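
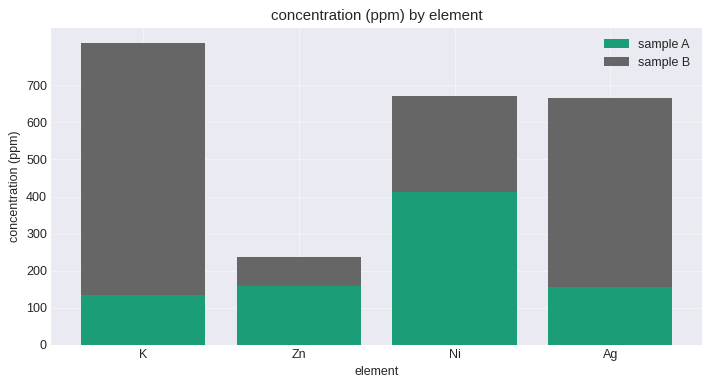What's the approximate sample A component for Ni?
≈ 400

sample A top ≈ 400, bottom ≈ 0; segment ≈ 400.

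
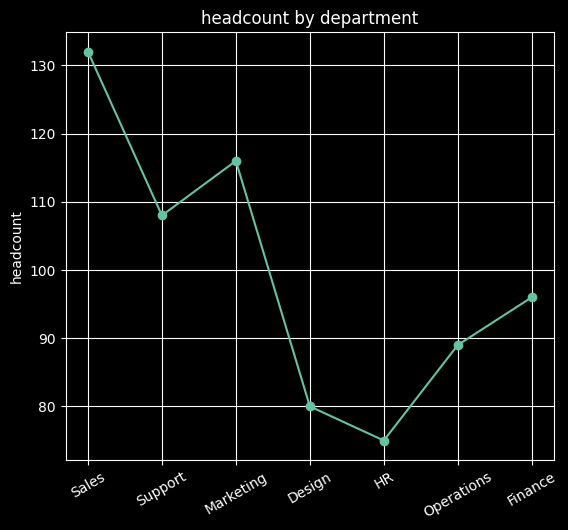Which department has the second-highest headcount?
Marketing

Top 3: Sales ≈ 130, Marketing ≈ 115, Support ≈ 110.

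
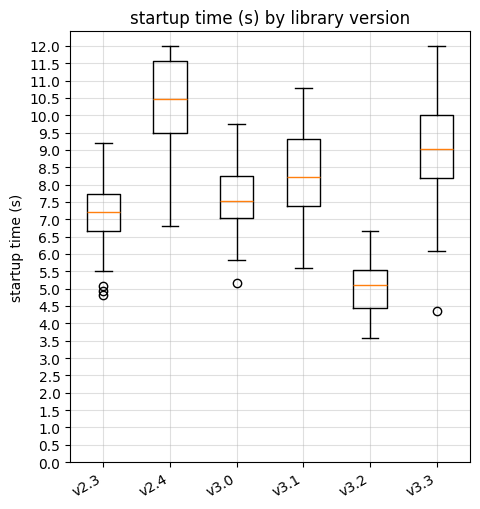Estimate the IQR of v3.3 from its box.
Q3 ≈ 10.0, Q1 ≈ 8.0; IQR ≈ 2.0.

≈ 2.0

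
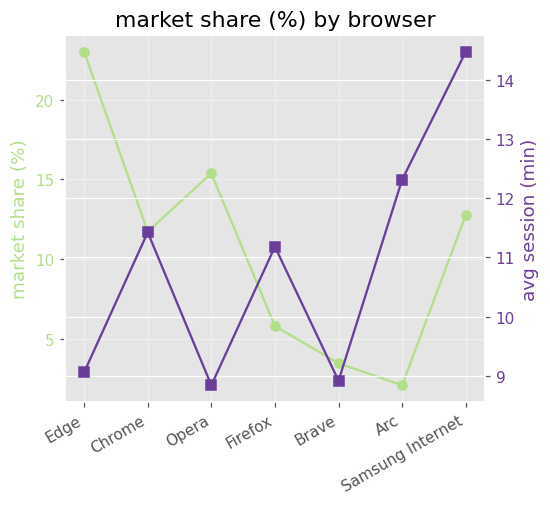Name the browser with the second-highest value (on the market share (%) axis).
Opera

Top 3 (on the market share (%) axis): Edge ≈ 22, Opera ≈ 16, Samsung Internet ≈ 12.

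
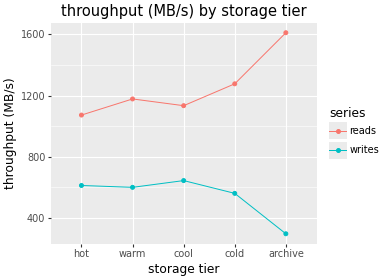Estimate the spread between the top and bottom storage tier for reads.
Max archive ≈ 1600, min hot ≈ 1000; range ≈ 600.

≈ 600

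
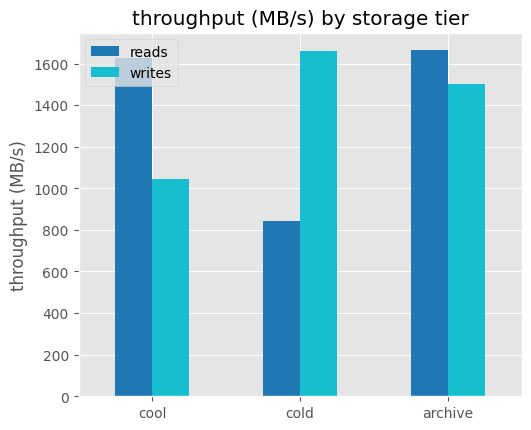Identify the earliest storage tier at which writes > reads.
cool: writes ≈ 1000 vs reads ≈ 1600 (not yet); cold: writes ≈ 1600 vs reads ≈ 800 (first crossover).

cold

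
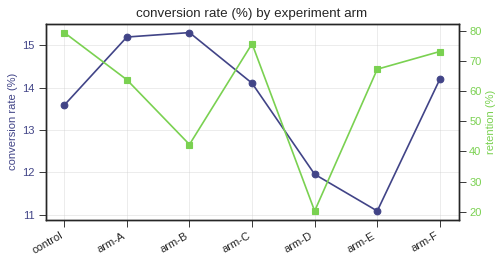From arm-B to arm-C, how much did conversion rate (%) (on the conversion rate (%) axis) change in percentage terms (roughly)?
arm-B ≈ 15.5, arm-C ≈ 14.0; (14.0 − 15.5) / 15.5 ≈ -9.7%.

≈ -9.7%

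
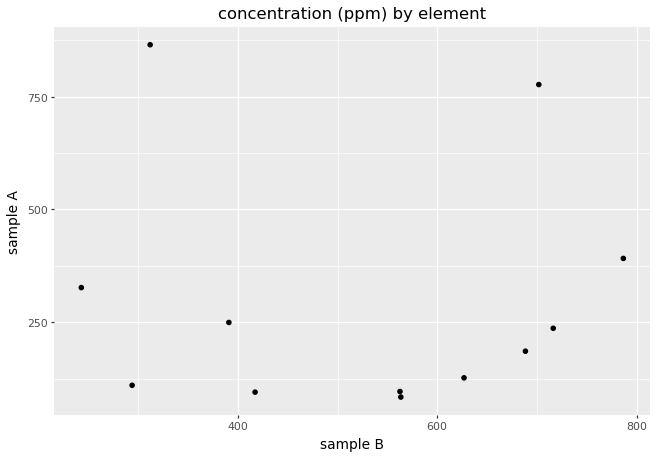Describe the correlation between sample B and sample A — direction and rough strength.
Points are roughly uncorrelated; weak (|r| ≈ 0.0).

no clear correlation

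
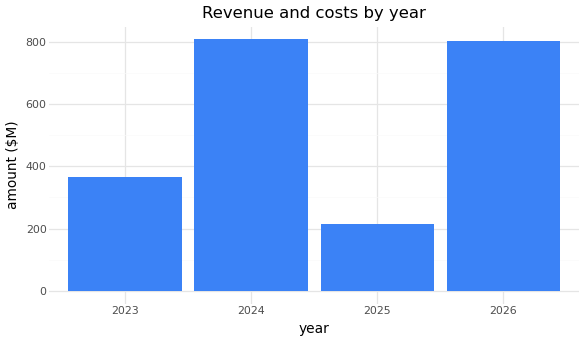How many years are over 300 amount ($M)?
Above 300: 2023, 2024, 2026.

3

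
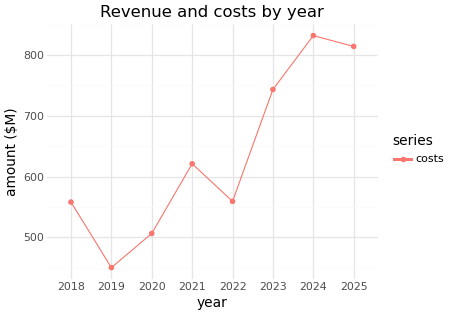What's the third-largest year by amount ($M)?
2023

Top 4: 2024 ≈ 850, 2025 ≈ 800, 2023 ≈ 750, 2021 ≈ 600.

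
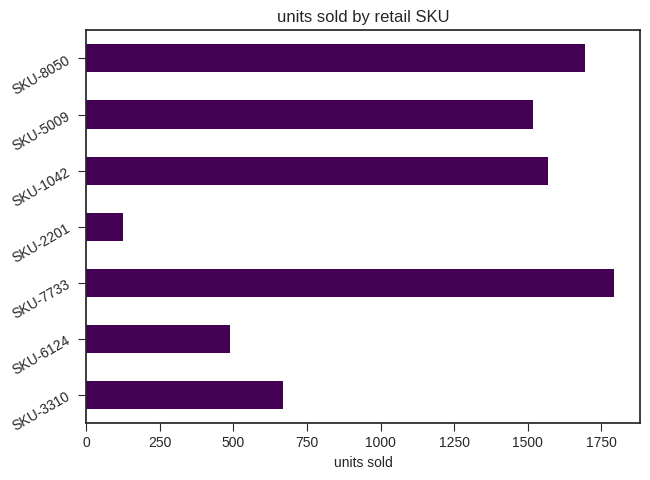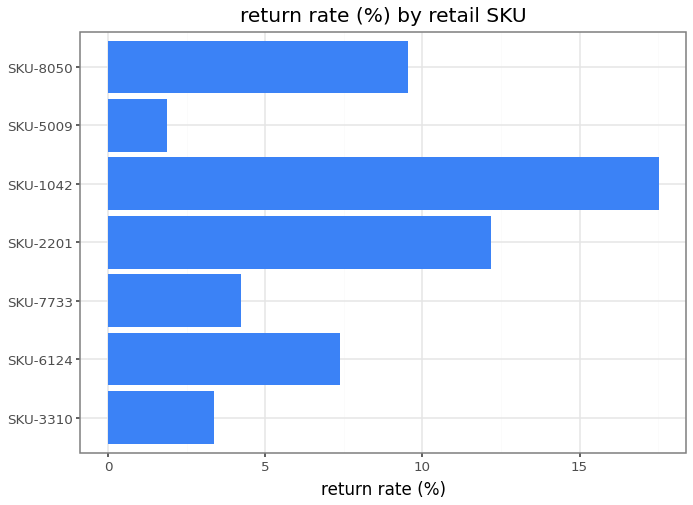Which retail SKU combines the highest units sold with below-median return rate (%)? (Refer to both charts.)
Chart 2 median return rate (%) ≈ 8; below-median retail SKUs: SKU-3310, SKU-7733, SKU-5009. Among those, SKU-7733 has the highest units sold (≈ 1800).

SKU-7733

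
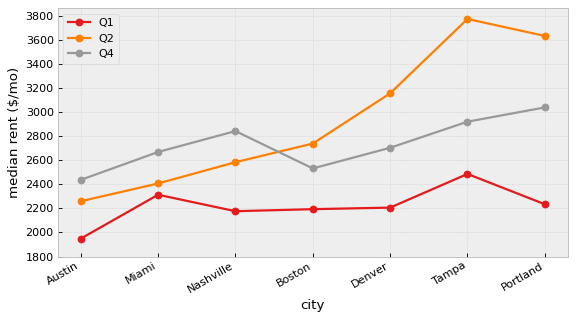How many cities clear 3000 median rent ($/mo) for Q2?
3

Above 3000: Denver, Tampa, Portland.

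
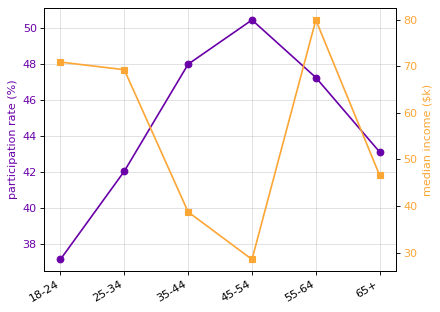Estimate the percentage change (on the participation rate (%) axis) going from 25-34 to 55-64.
25-34 ≈ 42, 55-64 ≈ 48; (48 − 42) / 42 ≈ +14.3%.

≈ +14.3%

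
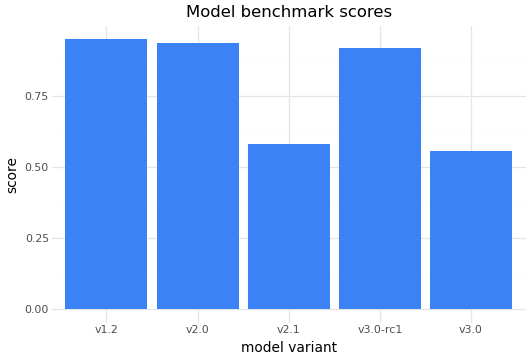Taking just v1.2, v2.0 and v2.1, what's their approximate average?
(0.9 + 0.9 + 0.6) / 3 ≈ 0.8.

≈ 0.8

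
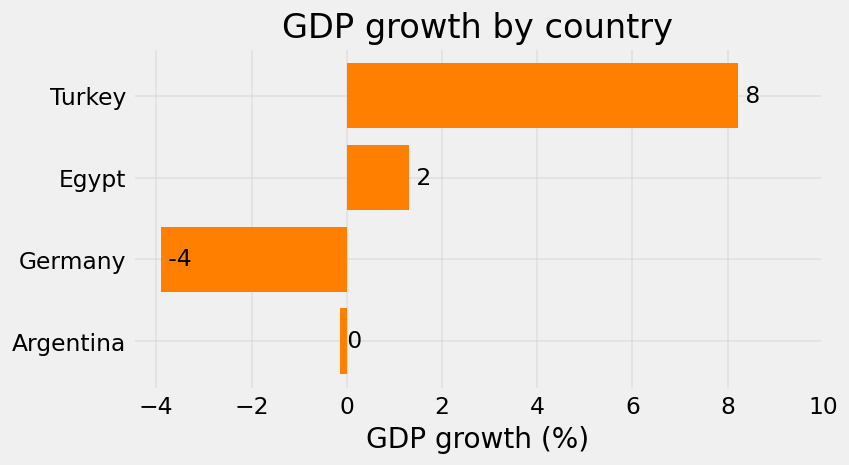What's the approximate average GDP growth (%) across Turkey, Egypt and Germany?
≈ 2

(8 + 2 + -4) / 3 ≈ 2.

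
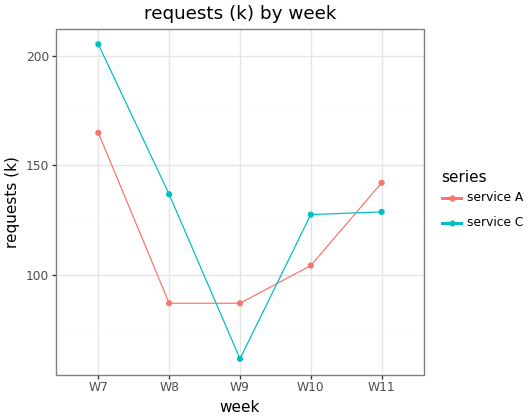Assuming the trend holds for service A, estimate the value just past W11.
≈ 170

Last three: 80, 100, 140 → slope ≈ 30/step → next ≈ 170.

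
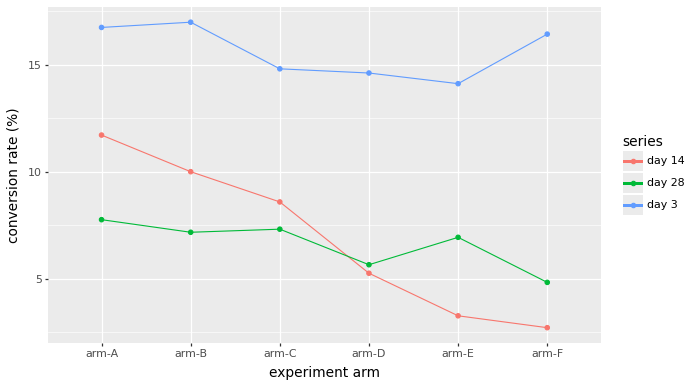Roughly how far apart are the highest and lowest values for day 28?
Max arm-A ≈ 8, min arm-F ≈ 4; range ≈ 4.

≈ 4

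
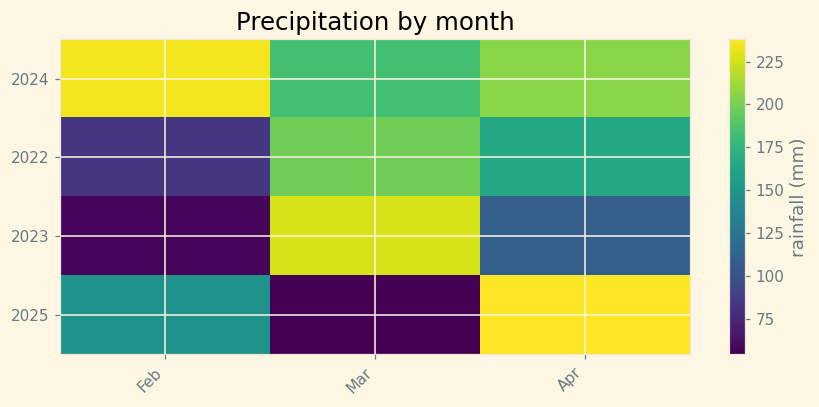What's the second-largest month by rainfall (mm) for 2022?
Top 3 for 2022: Mar ≈ 200, Apr ≈ 160, Feb ≈ 80.

Apr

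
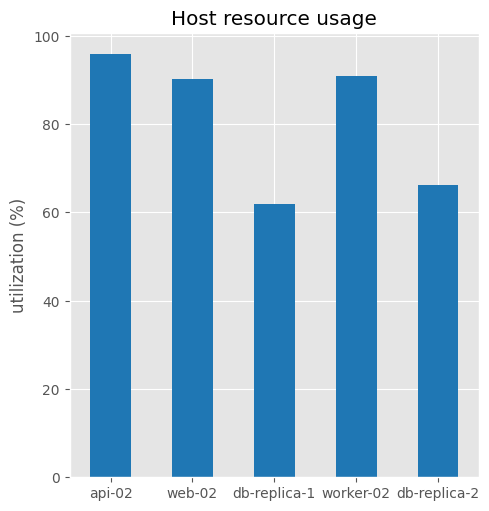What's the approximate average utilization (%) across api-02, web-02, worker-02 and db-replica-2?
≈ 88

(100 + 90 + 90 + 70) / 4 ≈ 88.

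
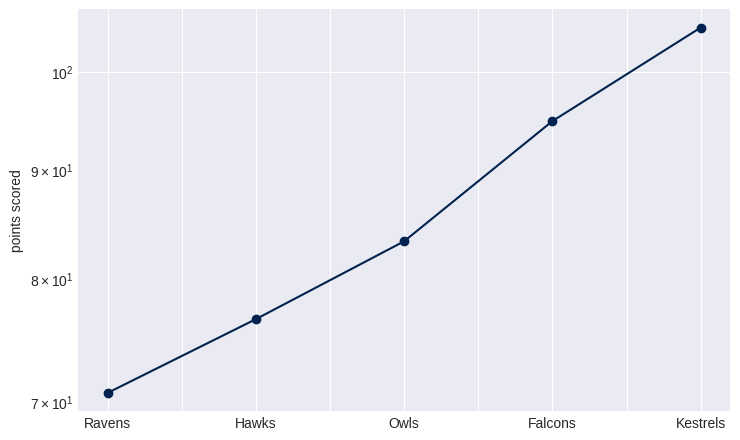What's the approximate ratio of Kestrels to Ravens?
≈ 1.5×

Kestrels ≈ 105, Ravens ≈ 70; 105/70 ≈ 1.5.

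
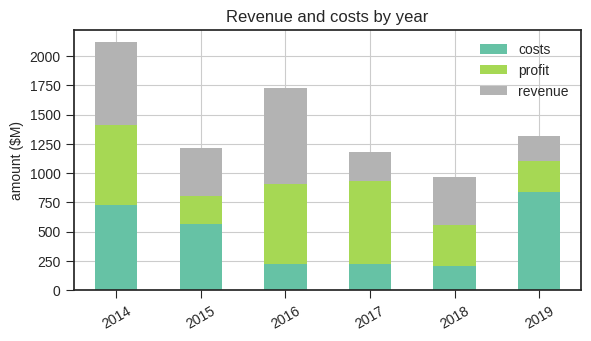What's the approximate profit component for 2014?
profit top ≈ 1400, bottom ≈ 800; segment ≈ 600.

≈ 600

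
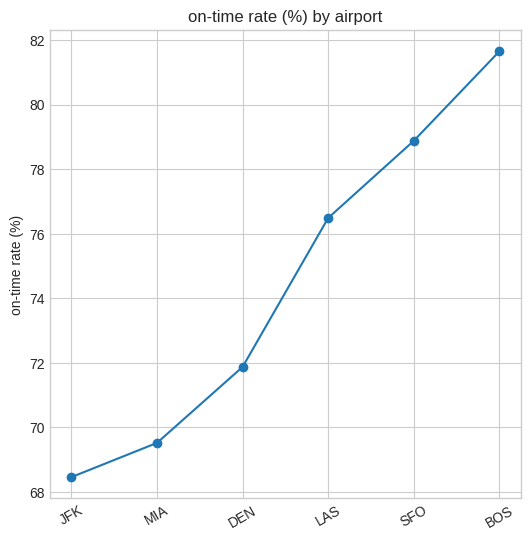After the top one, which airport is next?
Top 3: BOS ≈ 82, SFO ≈ 78, LAS ≈ 76.

SFO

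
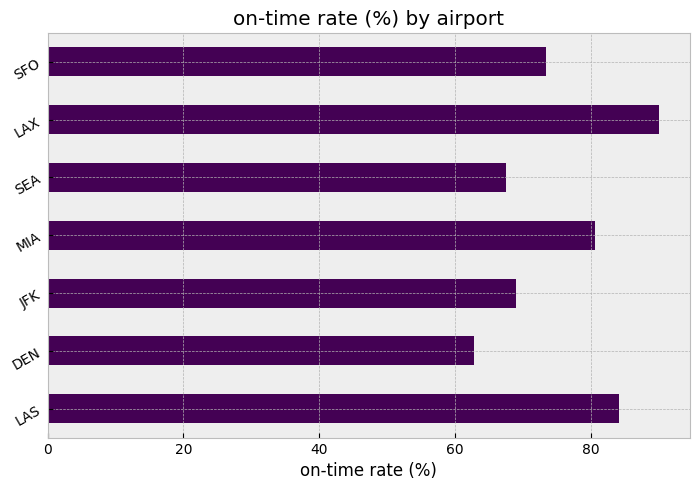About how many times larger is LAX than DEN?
LAX ≈ 90, DEN ≈ 60; 90/60 ≈ 1.5.

≈ 1.5×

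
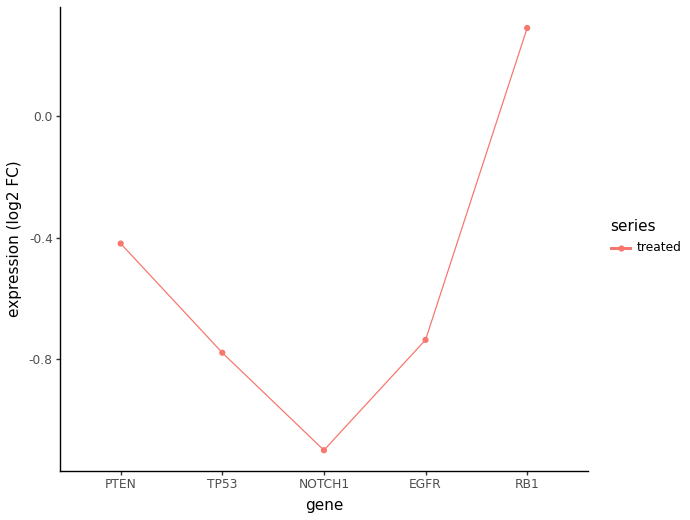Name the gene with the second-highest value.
PTEN

Top 3: RB1 ≈ 0.2, PTEN ≈ -0.4, EGFR ≈ -0.8.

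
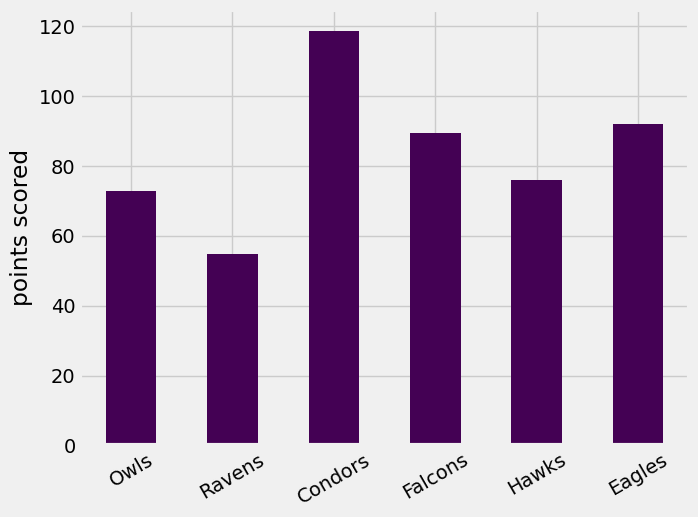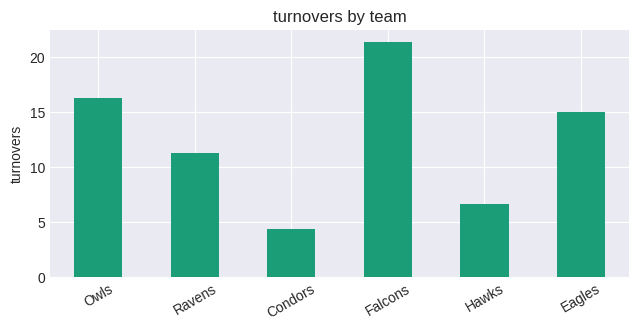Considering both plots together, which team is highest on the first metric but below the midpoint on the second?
Condors

Chart 2 median turnovers ≈ 14; below-median teams: Ravens, Condors, Hawks. Among those, Condors has the highest points scored (≈ 120).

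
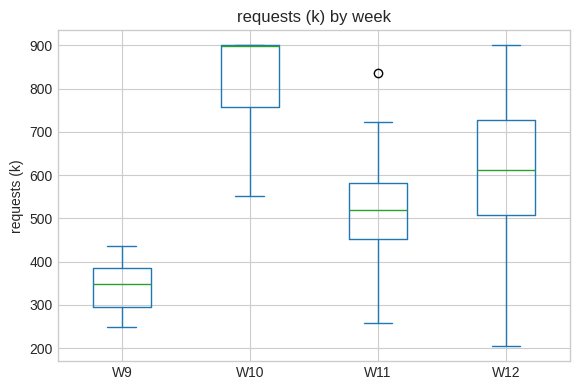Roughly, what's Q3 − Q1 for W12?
≈ 250

Q3 ≈ 750, Q1 ≈ 500; IQR ≈ 250.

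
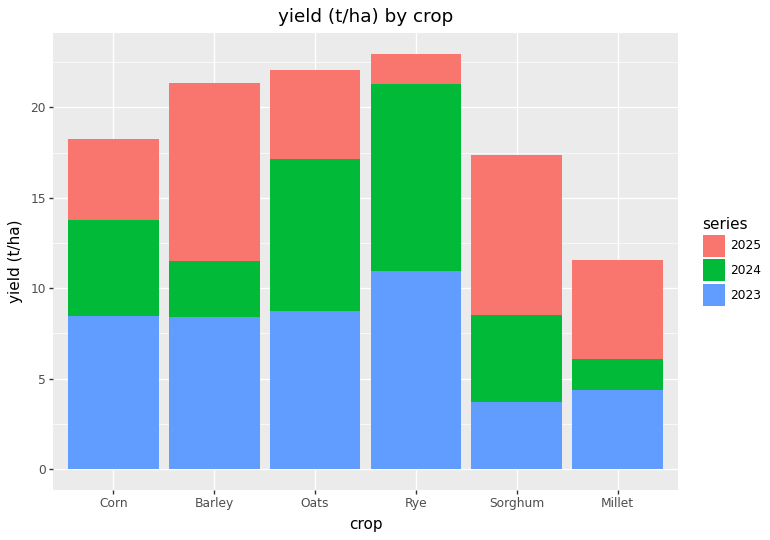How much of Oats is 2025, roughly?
≈ 4

2025 top ≈ 22, bottom ≈ 18; segment ≈ 4.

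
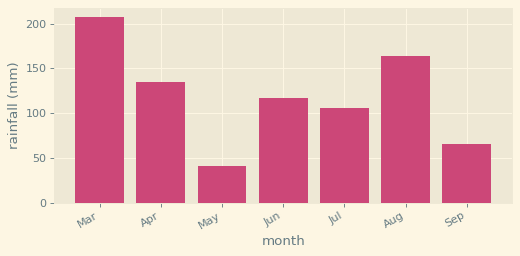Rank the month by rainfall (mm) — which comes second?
Aug

Top 3: Mar ≈ 200, Aug ≈ 160, Apr ≈ 140.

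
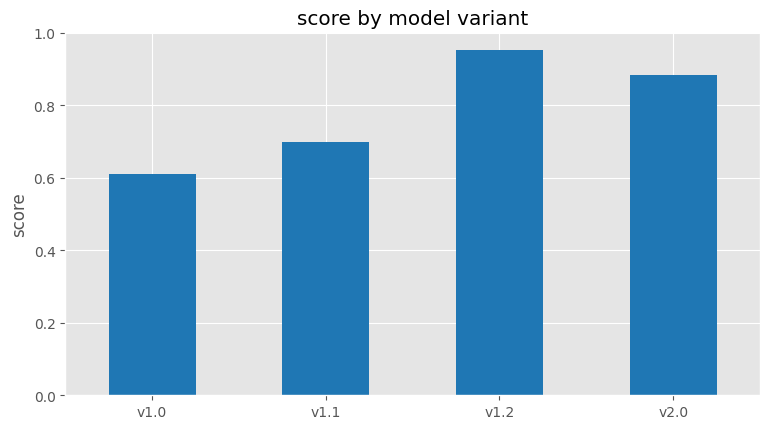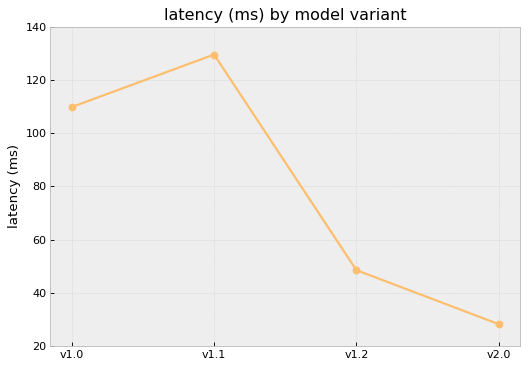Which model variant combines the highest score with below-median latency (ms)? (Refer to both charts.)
Chart 2 median latency (ms) ≈ 80; below-median model variants: v1.2, v2.0. Among those, v1.2 has the highest score (≈ 1).

v1.2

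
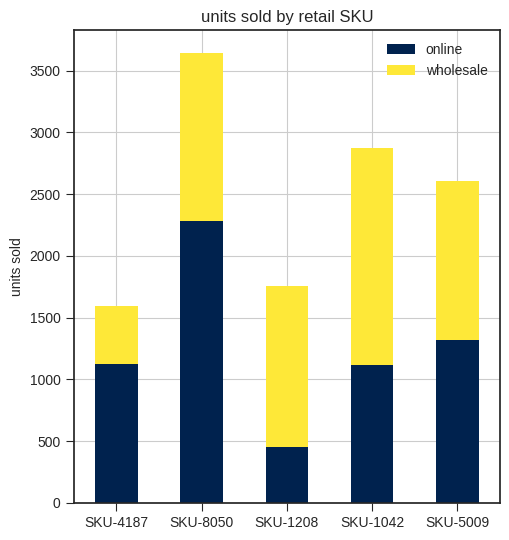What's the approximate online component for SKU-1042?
online top ≈ 1000, bottom ≈ 0; segment ≈ 1000.

≈ 1000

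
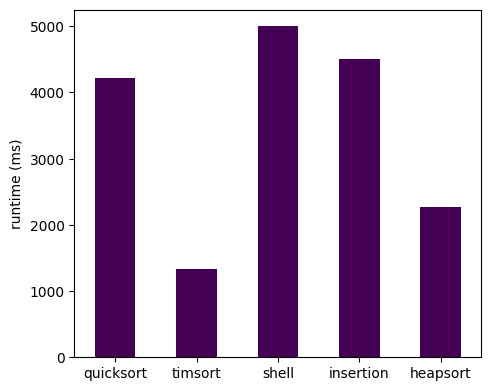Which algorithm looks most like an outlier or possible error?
timsort ≈ 1500; the rest sit between ≈ 2500 and ≈ 5000.

timsort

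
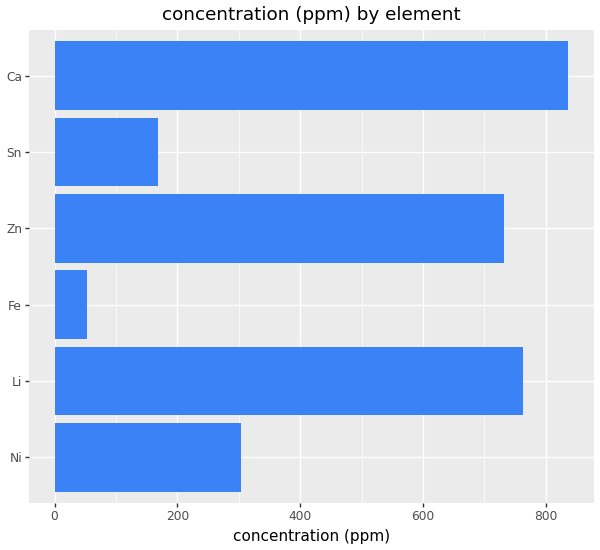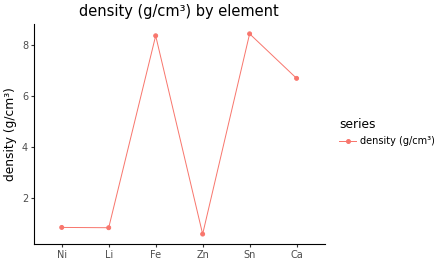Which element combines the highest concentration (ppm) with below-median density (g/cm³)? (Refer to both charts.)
Chart 2 median density (g/cm³) ≈ 4; below-median elements: Ni, Li, Zn. Among those, Li has the highest concentration (ppm) (≈ 800).

Li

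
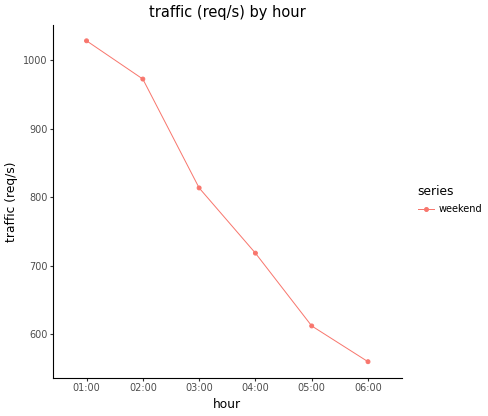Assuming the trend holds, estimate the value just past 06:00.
≈ 475

Last three: 700, 600, 550 → slope ≈ -75/step → next ≈ 475.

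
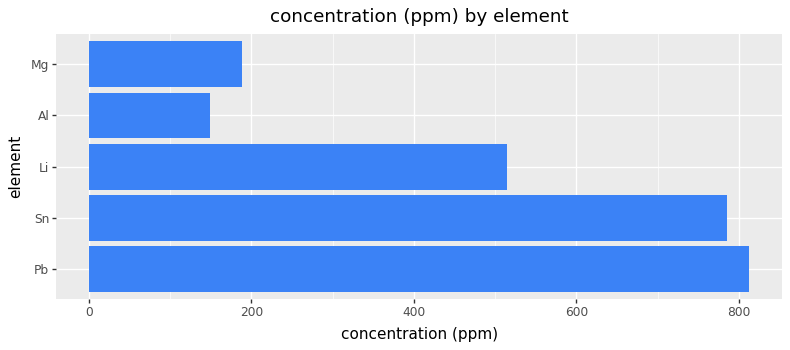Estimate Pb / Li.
Pb ≈ 800, Li ≈ 500; 800/500 ≈ 1.6.

≈ 1.6×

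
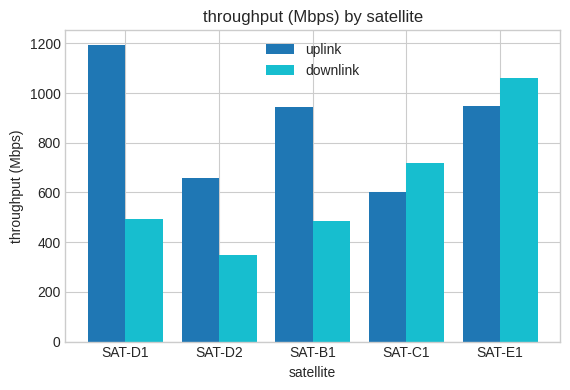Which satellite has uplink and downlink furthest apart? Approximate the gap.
SAT-D1, ≈ 700 Mbps

SAT-D1: uplink ≈ 1200, downlink ≈ 500 → gap ≈ 700. Next-largest (SAT-B1) is only ≈ 400.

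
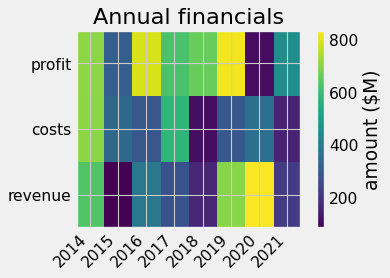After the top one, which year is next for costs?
2017

Top 3 for costs: 2014 ≈ 700, 2017 ≈ 600, 2020 ≈ 400.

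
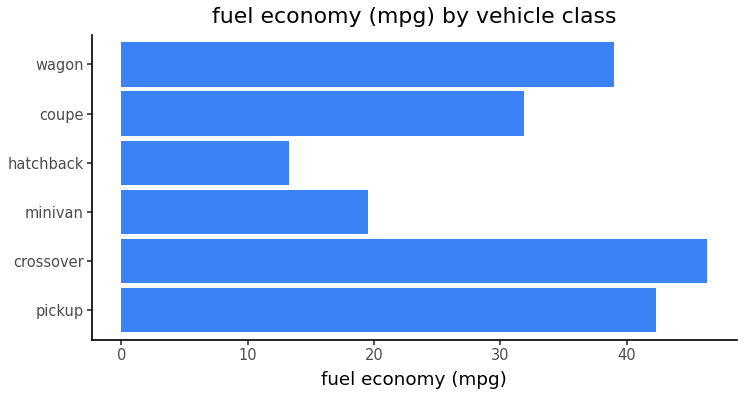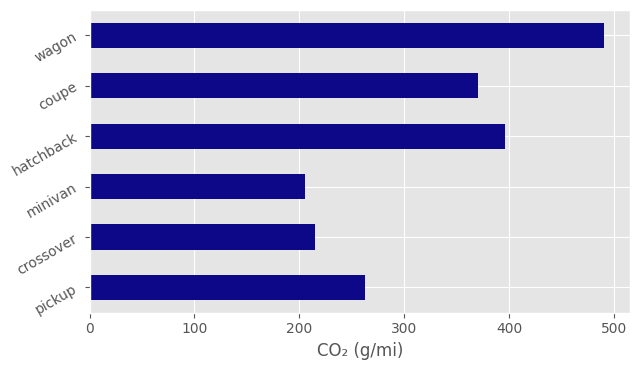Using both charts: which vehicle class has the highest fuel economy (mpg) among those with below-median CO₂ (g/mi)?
crossover

Chart 2 median CO₂ (g/mi) ≈ 300; below-median vehicle classes: pickup, crossover, minivan. Among those, crossover has the highest fuel economy (mpg) (≈ 45).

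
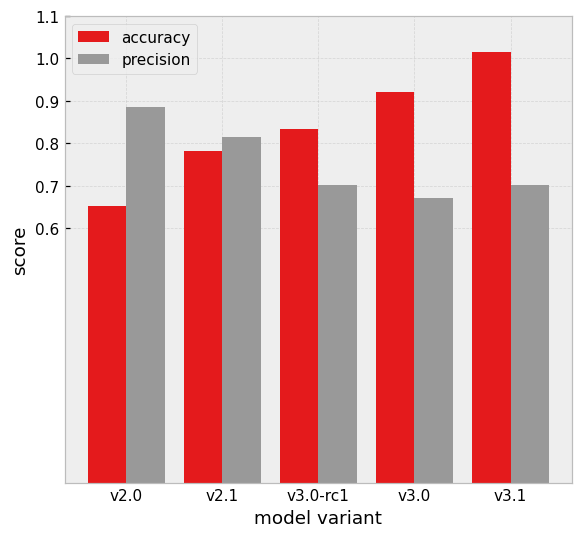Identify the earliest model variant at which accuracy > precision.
v3.0-rc1

v2.1: accuracy ≈ 0.8 vs precision ≈ 0.8 (not yet); v3.0-rc1: accuracy ≈ 0.8 vs precision ≈ 0.7 (first crossover).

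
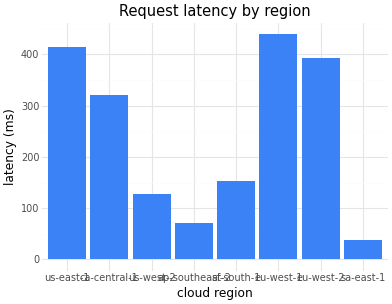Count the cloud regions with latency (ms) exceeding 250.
4

Above 250: us-east-1, ca-central-1, eu-west-1, eu-west-2.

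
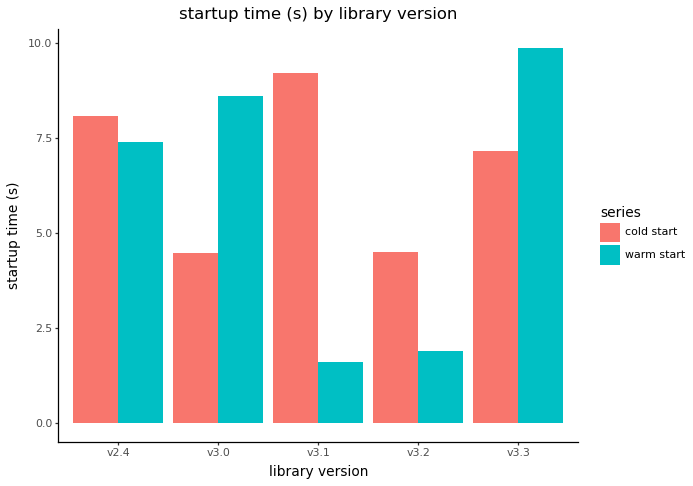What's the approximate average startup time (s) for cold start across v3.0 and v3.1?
(4 + 9) / 2 ≈ 6.

≈ 6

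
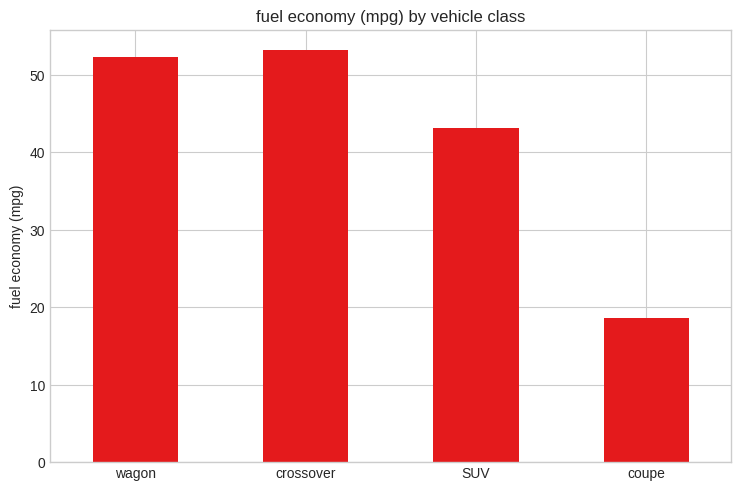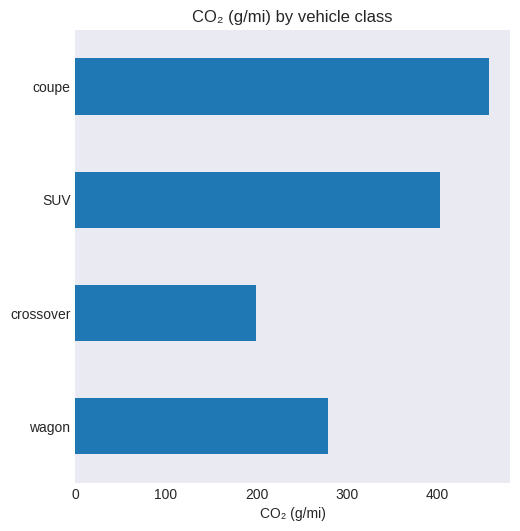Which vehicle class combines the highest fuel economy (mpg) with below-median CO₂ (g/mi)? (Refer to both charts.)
crossover

Chart 2 median CO₂ (g/mi) ≈ 350; below-median vehicle classes: wagon, crossover. Among those, crossover has the highest fuel economy (mpg) (≈ 55).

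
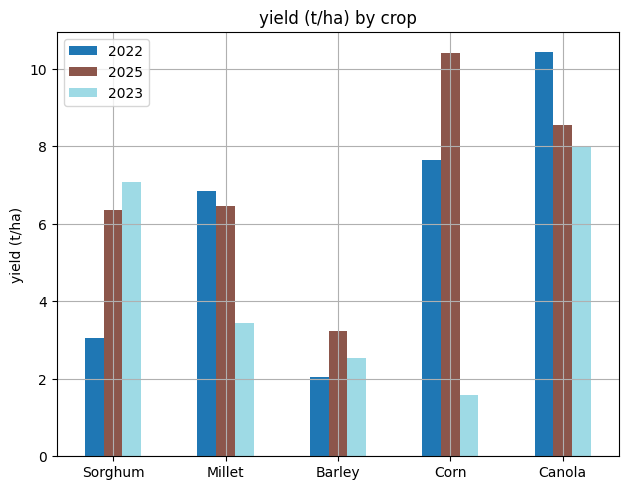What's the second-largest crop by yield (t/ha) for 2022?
Corn

Top 3 for 2022: Canola ≈ 10, Corn ≈ 8, Millet ≈ 7.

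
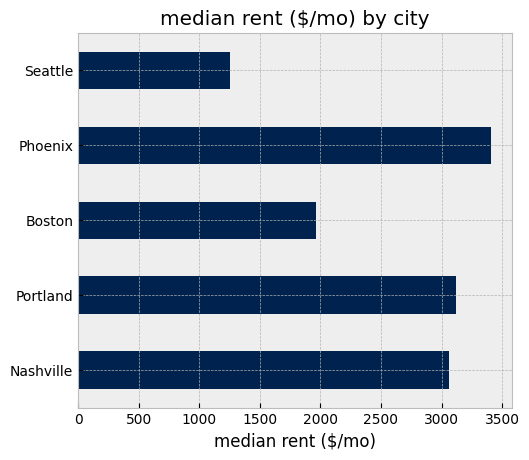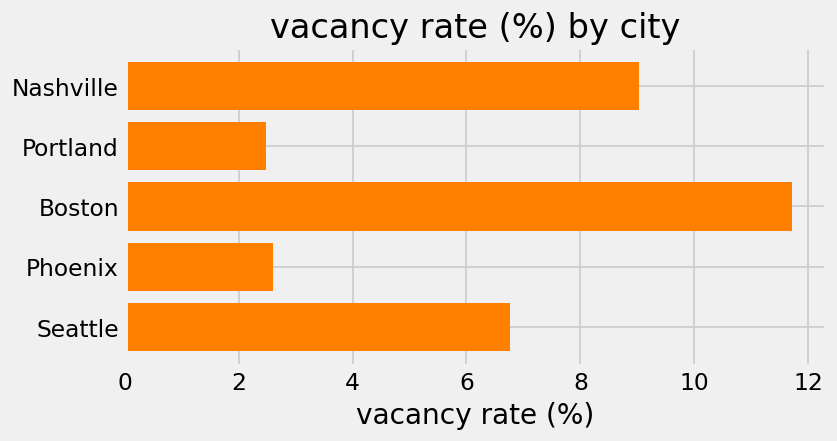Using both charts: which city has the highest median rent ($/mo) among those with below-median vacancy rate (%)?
Phoenix

Chart 2 median vacancy rate (%) ≈ 6; below-median cities: Portland, Phoenix. Among those, Phoenix has the highest median rent ($/mo) (≈ 3500).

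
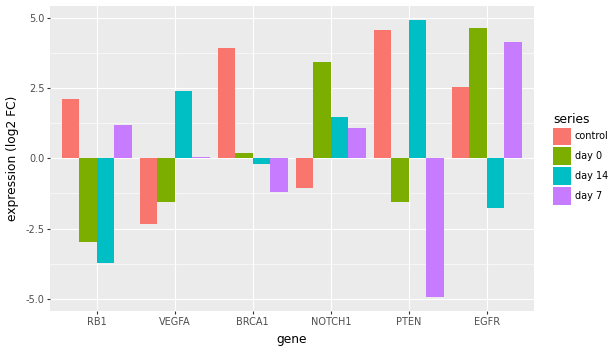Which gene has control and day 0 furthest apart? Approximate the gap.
PTEN: control ≈ 5, day 0 ≈ -2 → gap ≈ 7. Next-largest (RB1) is only ≈ 5.

PTEN, ≈ 7 log2 FC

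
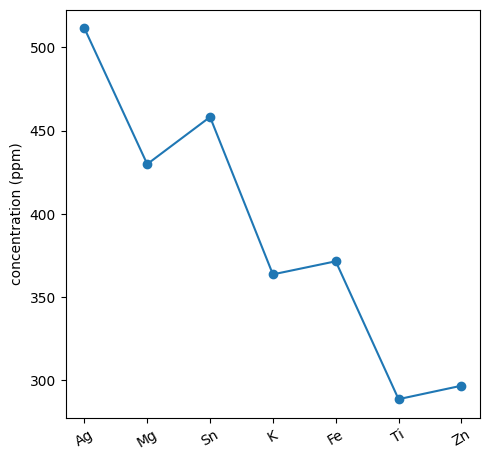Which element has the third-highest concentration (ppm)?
Top 4: Ag ≈ 520, Sn ≈ 460, Mg ≈ 420, Fe ≈ 380.

Mg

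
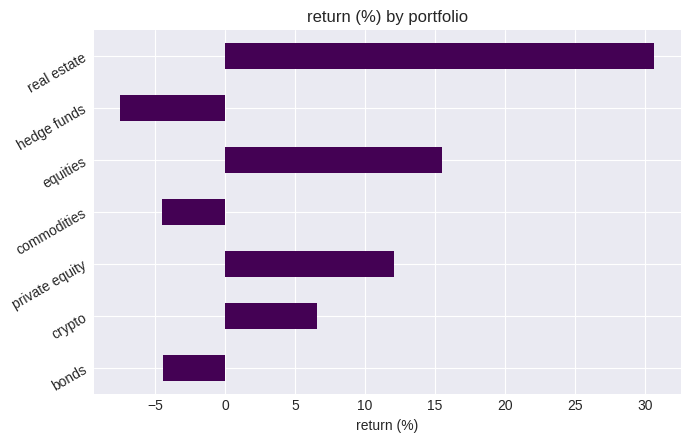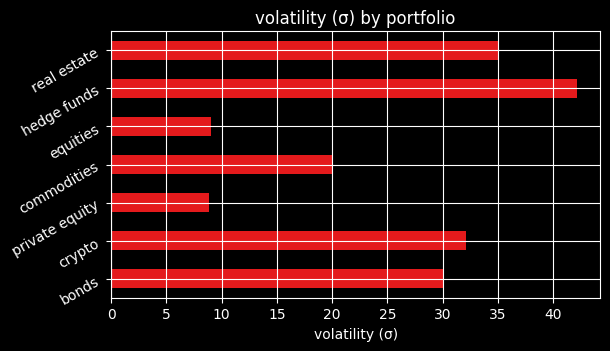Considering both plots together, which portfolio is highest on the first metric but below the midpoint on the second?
equities

Chart 2 median volatility (σ) ≈ 30; below-median portfolios: private equity, commodities, equities. Among those, equities has the highest return (%) (≈ 15).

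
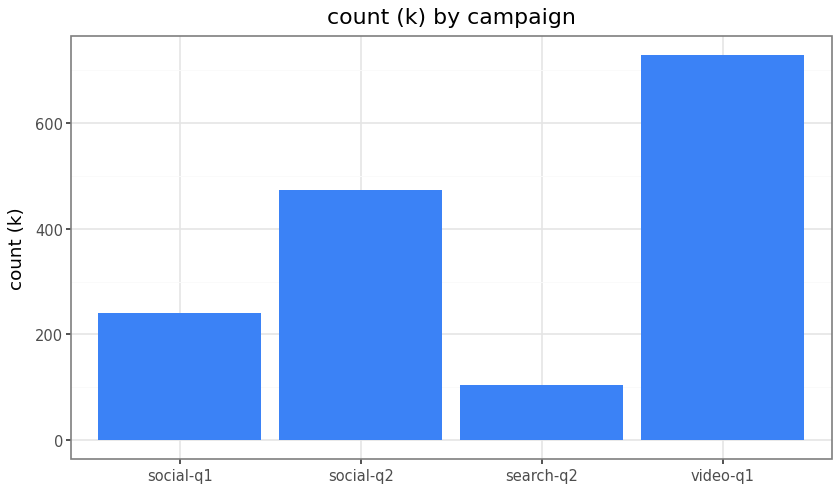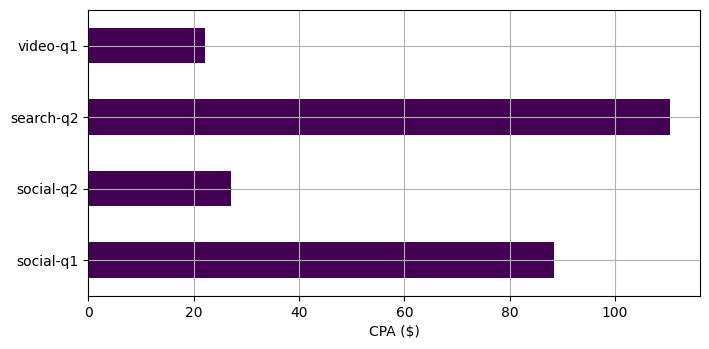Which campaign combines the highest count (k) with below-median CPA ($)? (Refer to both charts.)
Chart 2 median CPA ($) ≈ 60; below-median campaigns: social-q2, video-q1. Among those, video-q1 has the highest count (k) (≈ 700).

video-q1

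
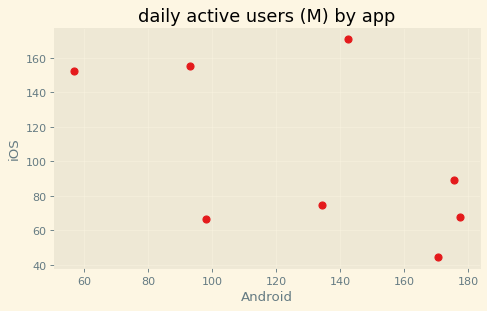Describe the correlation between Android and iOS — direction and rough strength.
Points are negatively correlated; moderate (|r| ≈ 0.5).

negative, moderate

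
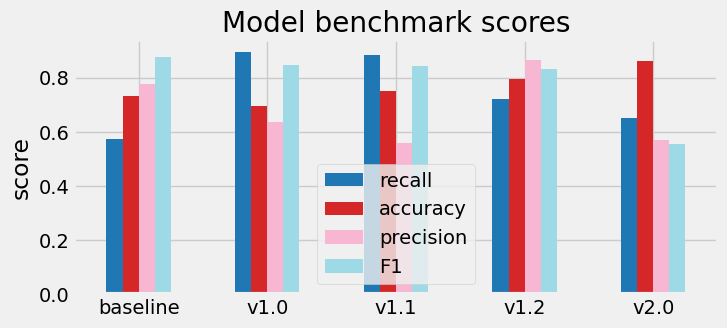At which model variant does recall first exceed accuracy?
baseline: recall ≈ 0.6 vs accuracy ≈ 0.7 (not yet); v1.0: recall ≈ 0.9 vs accuracy ≈ 0.7 (first crossover).

v1.0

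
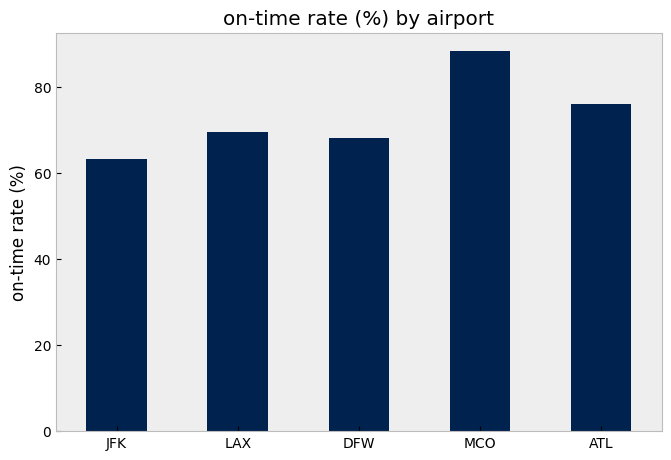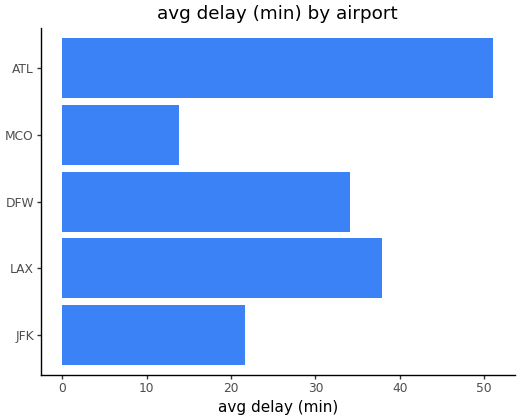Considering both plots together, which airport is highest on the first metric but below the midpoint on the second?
MCO

Chart 2 median avg delay (min) ≈ 35; below-median airports: JFK, MCO. Among those, MCO has the highest on-time rate (%) (≈ 90).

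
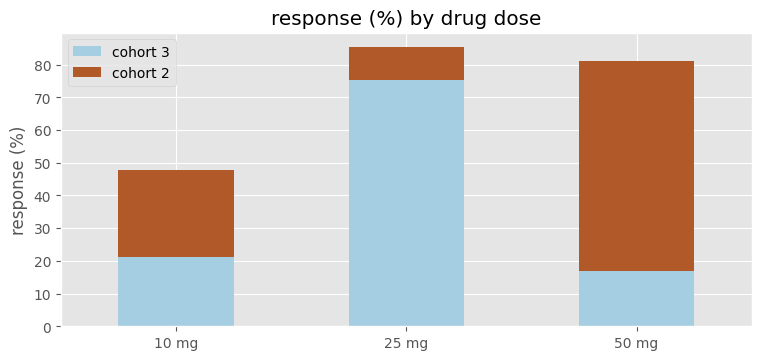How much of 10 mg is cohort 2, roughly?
≈ 30

cohort 2 top ≈ 50, bottom ≈ 20; segment ≈ 30.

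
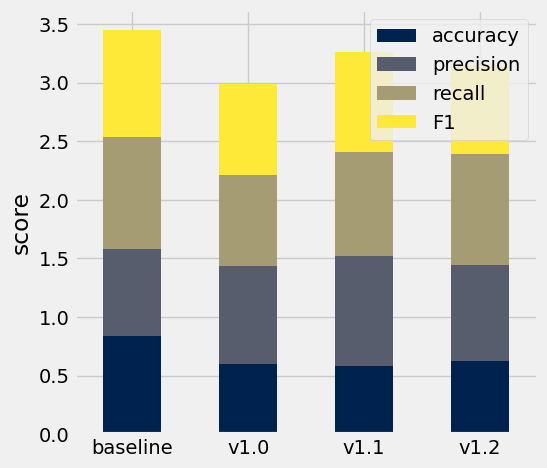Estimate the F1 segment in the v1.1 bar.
≈ 1.0

F1 top ≈ 3.5, bottom ≈ 2.5; segment ≈ 1.0.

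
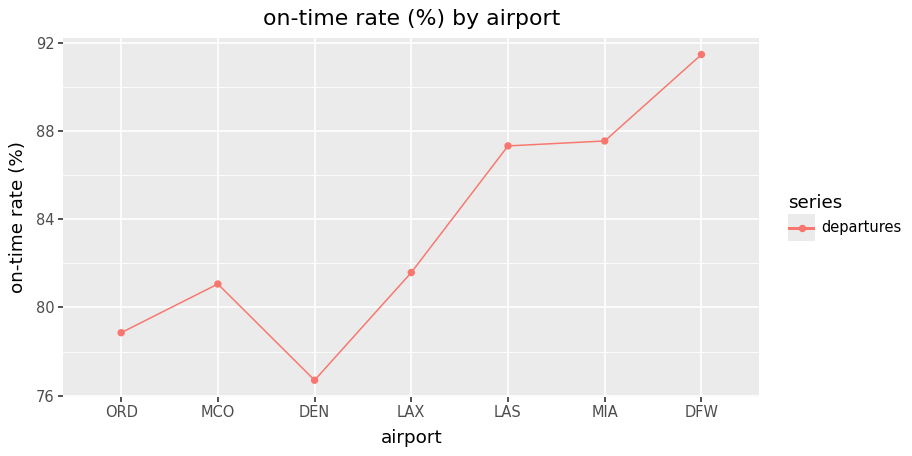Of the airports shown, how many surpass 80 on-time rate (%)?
Above 80: MCO, LAX, LAS, MIA, DFW.

5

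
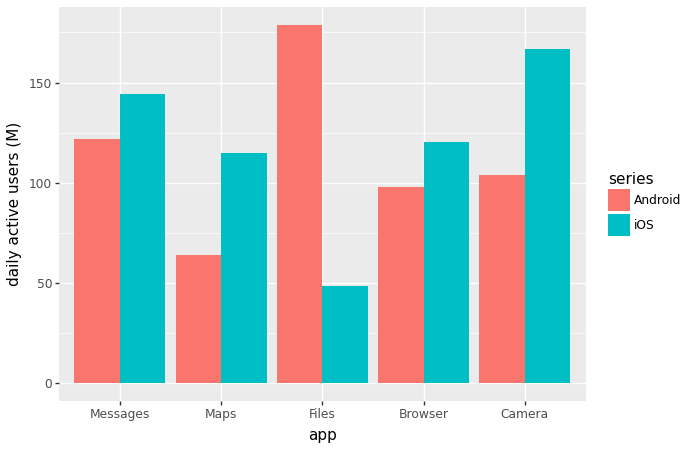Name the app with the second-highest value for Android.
Top 3 for Android: Files ≈ 180, Messages ≈ 120, Camera ≈ 100.

Messages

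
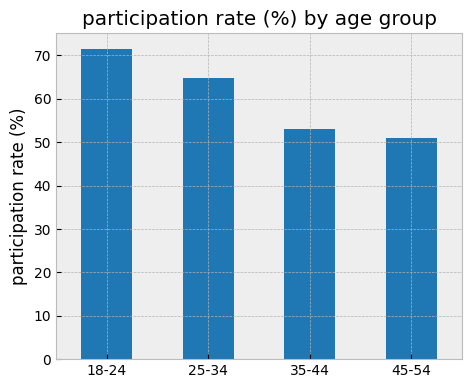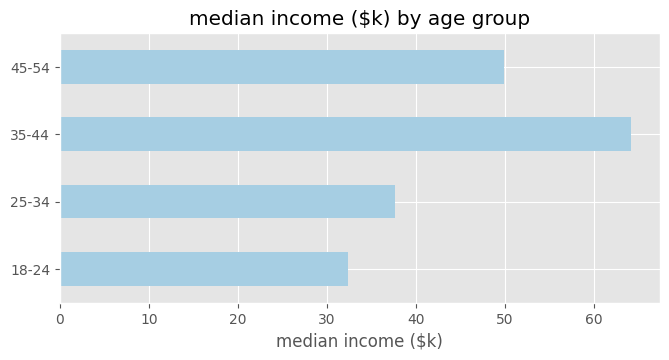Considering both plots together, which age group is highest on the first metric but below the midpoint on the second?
Chart 2 median median income ($k) ≈ 40; below-median age groups: 18-24, 25-34. Among those, 18-24 has the highest participation rate (%) (≈ 70).

18-24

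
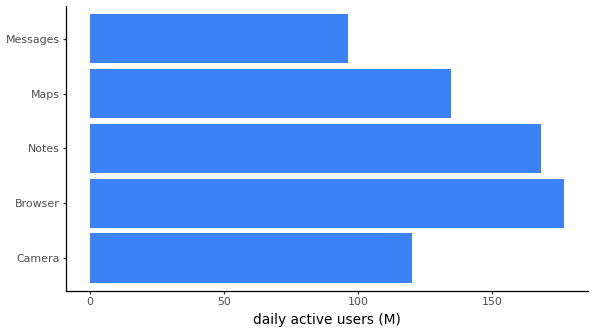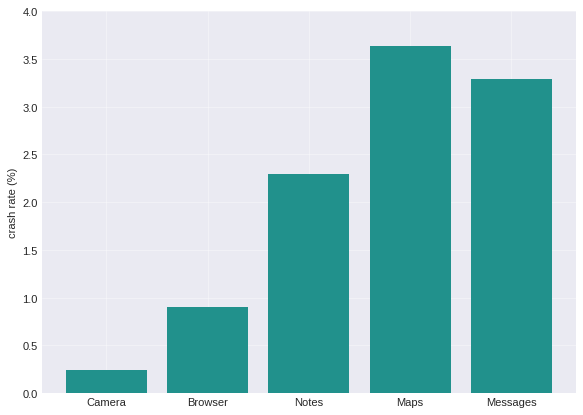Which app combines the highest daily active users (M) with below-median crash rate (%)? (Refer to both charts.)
Chart 2 median crash rate (%) ≈ 2.5; below-median apps: Camera, Browser. Among those, Browser has the highest daily active users (M) (≈ 180).

Browser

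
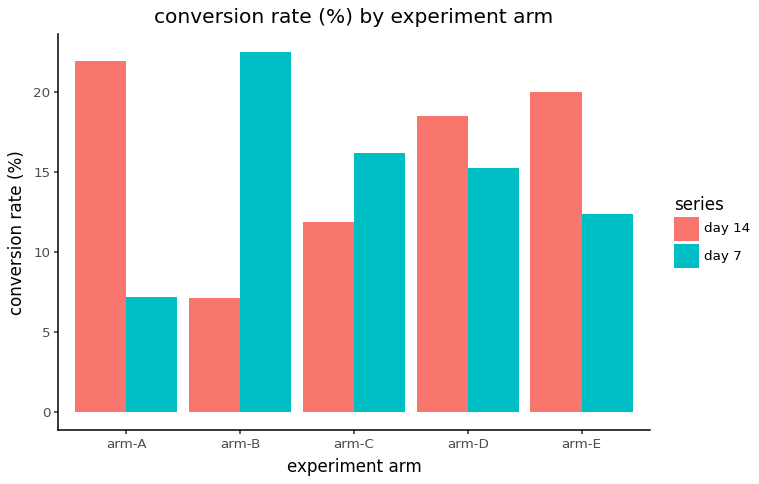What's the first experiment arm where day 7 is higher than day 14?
arm-B

arm-A: day 7 ≈ 8 vs day 14 ≈ 22 (not yet); arm-B: day 7 ≈ 22 vs day 14 ≈ 8 (first crossover).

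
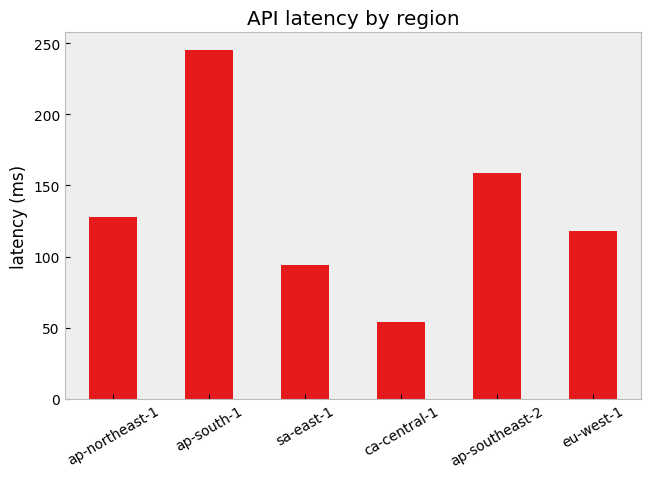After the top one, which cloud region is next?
Top 3: ap-south-1 ≈ 250, ap-southeast-2 ≈ 150, ap-northeast-1 ≈ 125.

ap-southeast-2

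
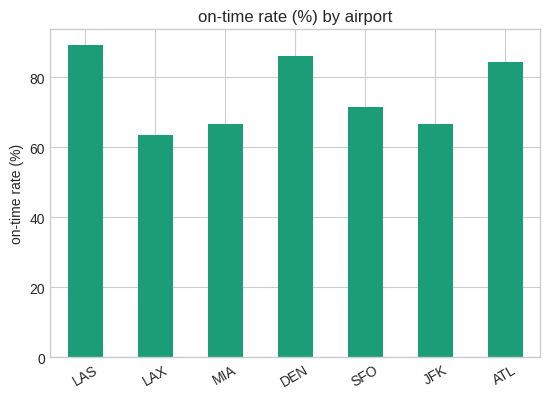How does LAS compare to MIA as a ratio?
≈ 1.29×

LAS ≈ 90, MIA ≈ 70; 90/70 ≈ 1.29.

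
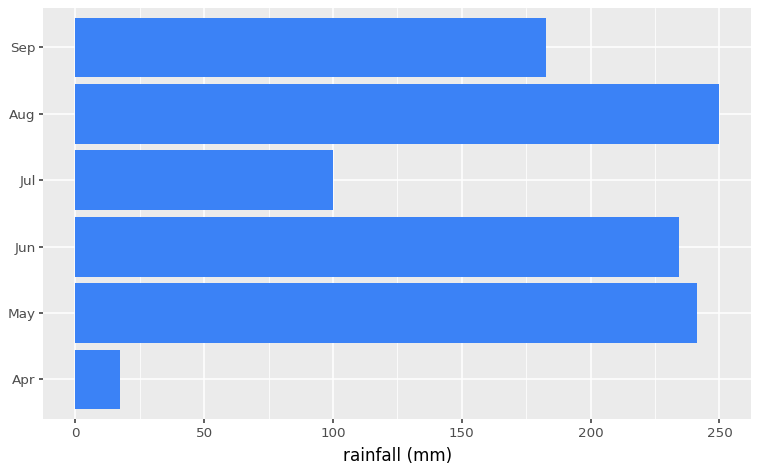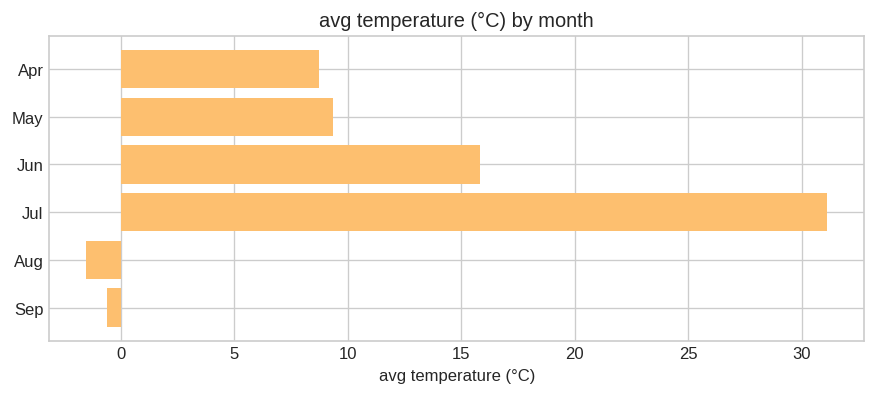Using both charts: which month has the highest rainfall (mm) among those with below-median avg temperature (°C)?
Chart 2 median avg temperature (°C) ≈ 10; below-median months: Apr, Aug, Sep. Among those, Aug has the highest rainfall (mm) (≈ 250).

Aug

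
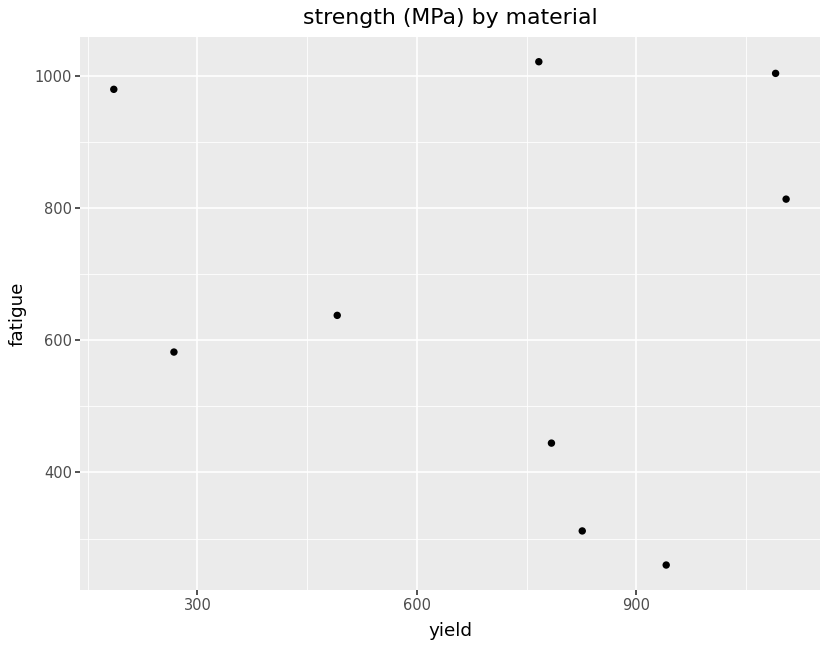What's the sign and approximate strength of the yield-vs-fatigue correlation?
Points are roughly uncorrelated; weak (|r| ≈ 0.1).

no clear correlation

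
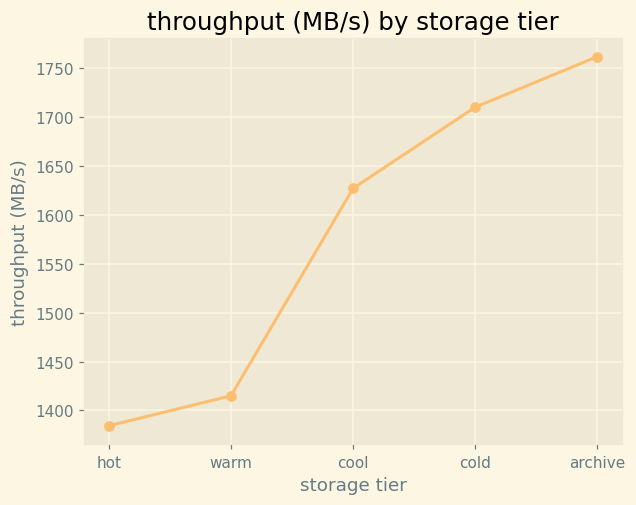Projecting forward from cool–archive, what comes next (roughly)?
≈ 1800

Last three: 1650, 1700, 1750 → slope ≈ 50/step → next ≈ 1800.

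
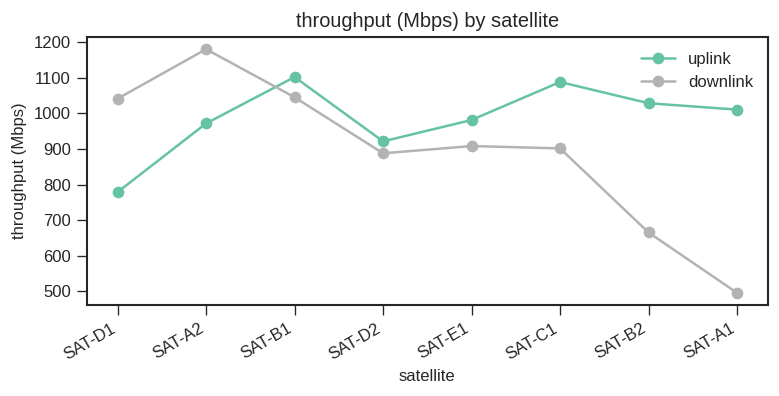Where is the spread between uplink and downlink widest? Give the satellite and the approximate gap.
SAT-A1: uplink ≈ 1000, downlink ≈ 500 → gap ≈ 500. Next-largest (SAT-B2) is only ≈ 300.

SAT-A1, ≈ 500 Mbps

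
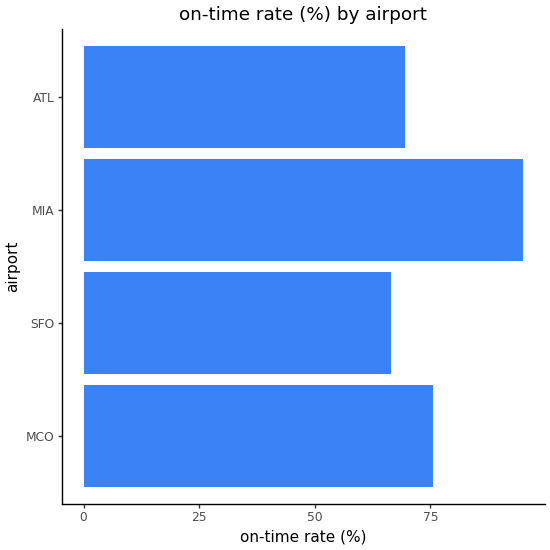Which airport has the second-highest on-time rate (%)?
Top 3: MIA ≈ 90, MCO ≈ 80, ATL ≈ 70.

MCO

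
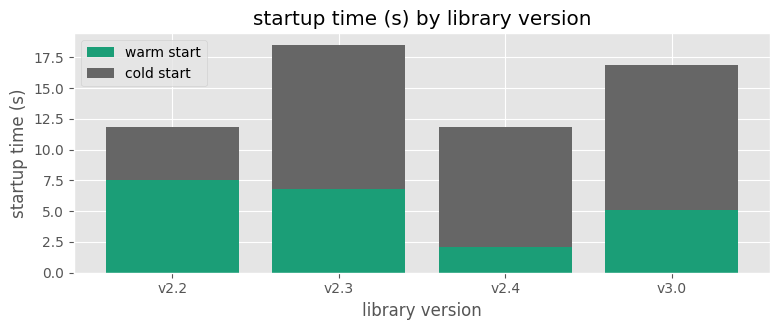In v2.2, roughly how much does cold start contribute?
cold start top ≈ 12, bottom ≈ 8; segment ≈ 4.

≈ 4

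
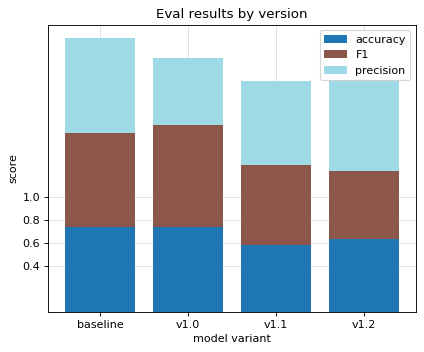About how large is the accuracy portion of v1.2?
accuracy top ≈ 0.6, bottom ≈ 0.0; segment ≈ 0.6.

≈ 0.6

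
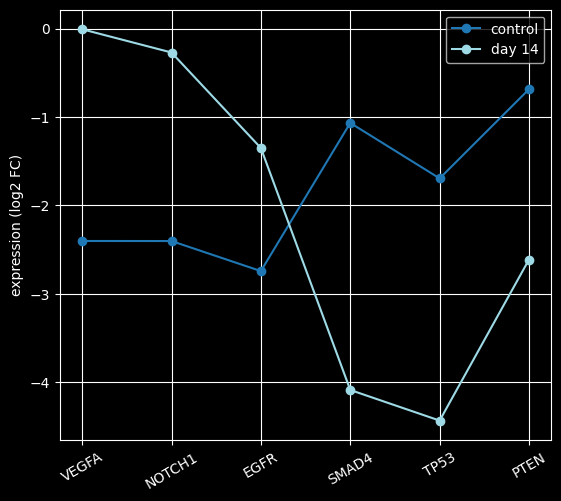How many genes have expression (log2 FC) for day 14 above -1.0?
Above -1.0: VEGFA, NOTCH1.

2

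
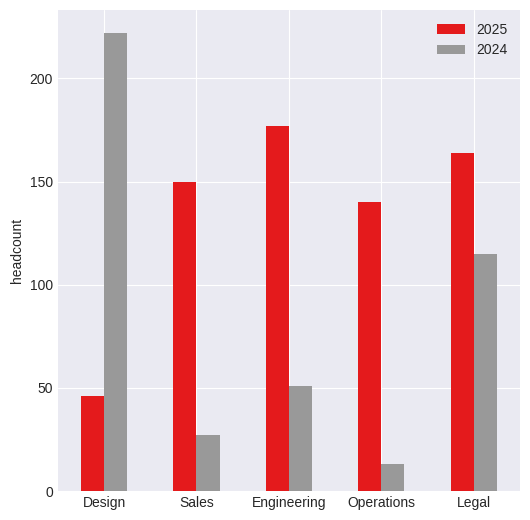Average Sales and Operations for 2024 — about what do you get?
≈ 20

(20 + 20) / 2 ≈ 20.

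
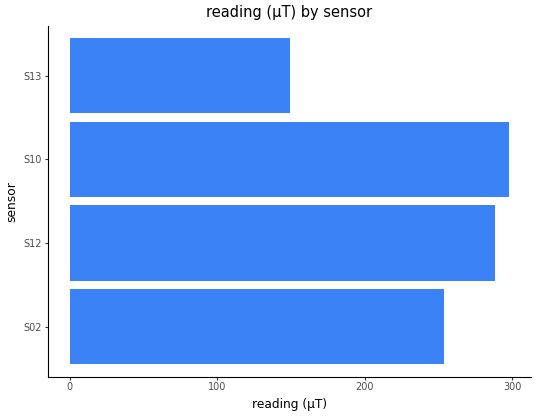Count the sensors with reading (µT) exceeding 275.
Above 275: S12, S10.

2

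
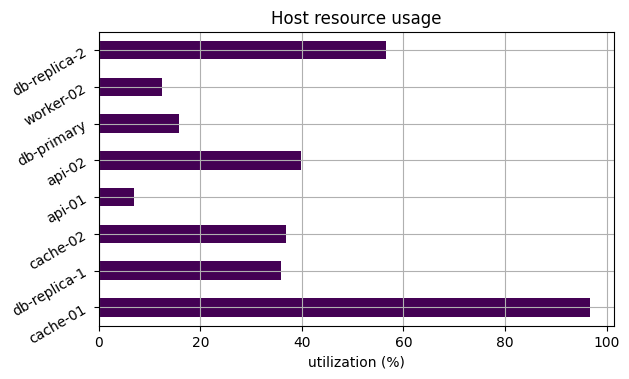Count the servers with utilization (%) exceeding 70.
1

Above 70: cache-01.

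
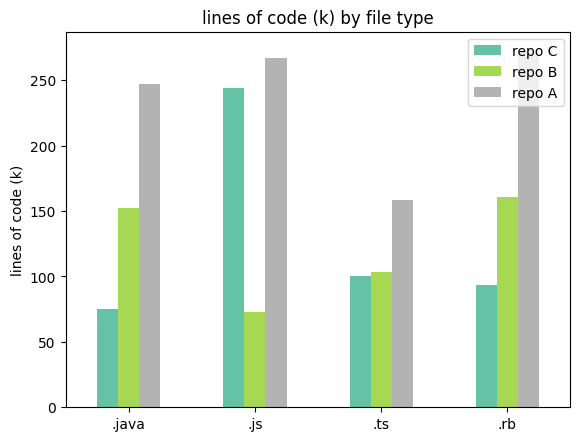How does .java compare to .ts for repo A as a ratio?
.java ≈ 250, .ts ≈ 150; 250/150 ≈ 1.67.

≈ 1.67×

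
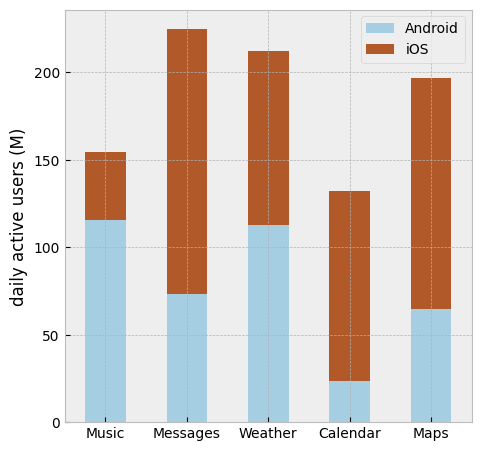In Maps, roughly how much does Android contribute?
≈ 60

Android top ≈ 60, bottom ≈ 0; segment ≈ 60.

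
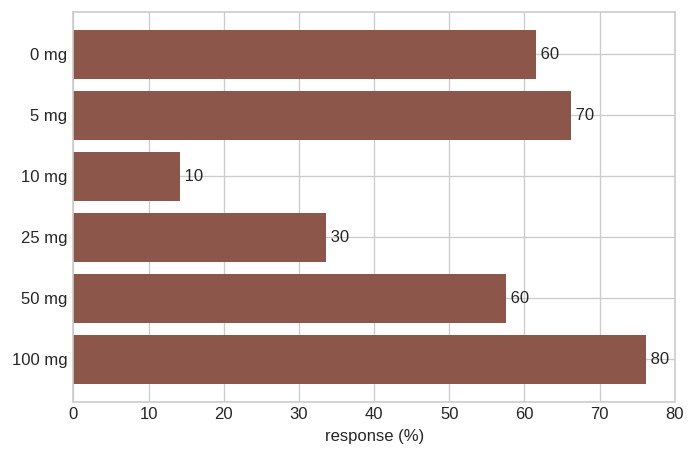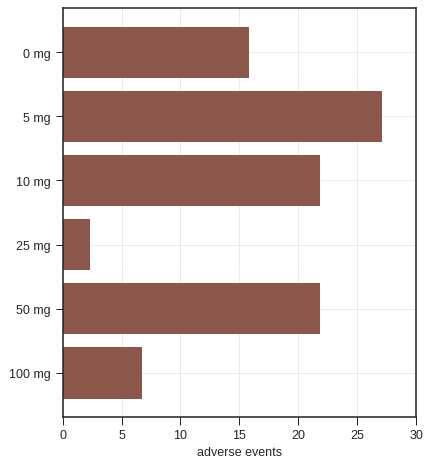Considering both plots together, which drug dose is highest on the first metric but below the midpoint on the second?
Chart 2 median adverse events ≈ 20; below-median drug doses: 0 mg, 25 mg, 100 mg. Among those, 100 mg has the highest response (%) (≈ 80).

100 mg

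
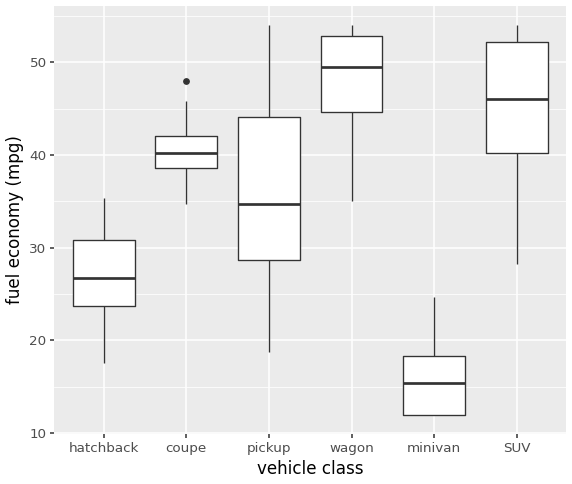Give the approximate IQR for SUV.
≈ 10

Q3 ≈ 50, Q1 ≈ 40; IQR ≈ 10.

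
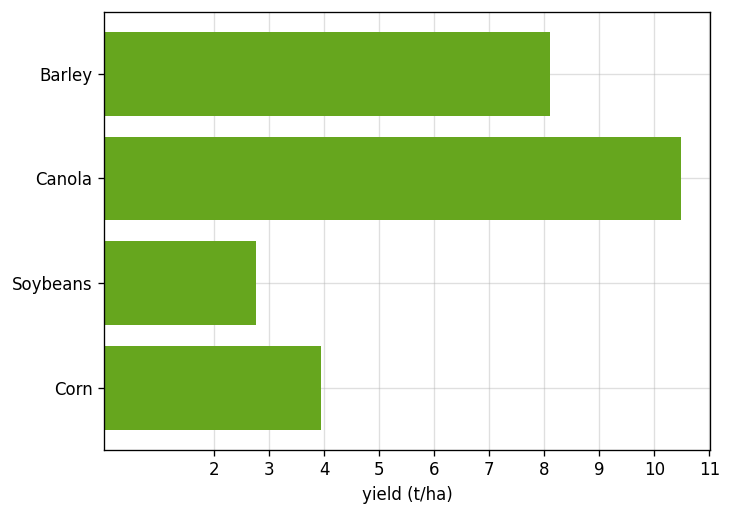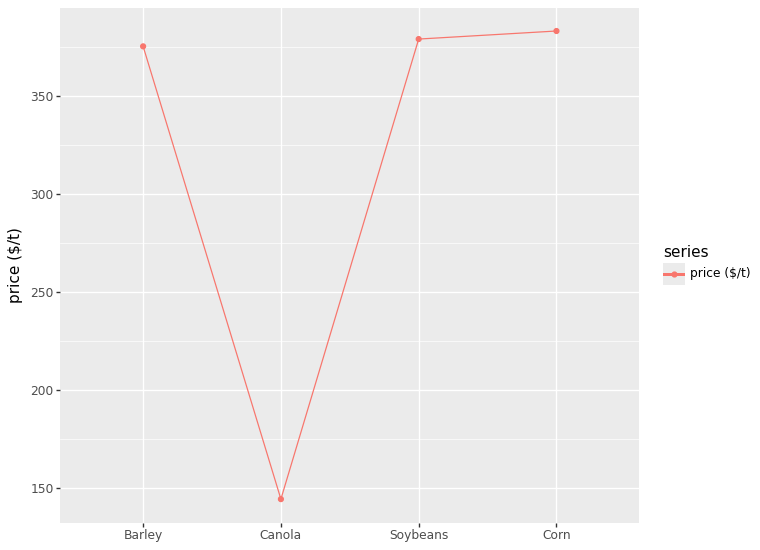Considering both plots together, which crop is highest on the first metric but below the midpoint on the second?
Chart 2 median price ($/t) ≈ 400; below-median crops: Barley, Canola. Among those, Canola has the highest yield (t/ha) (≈ 10).

Canola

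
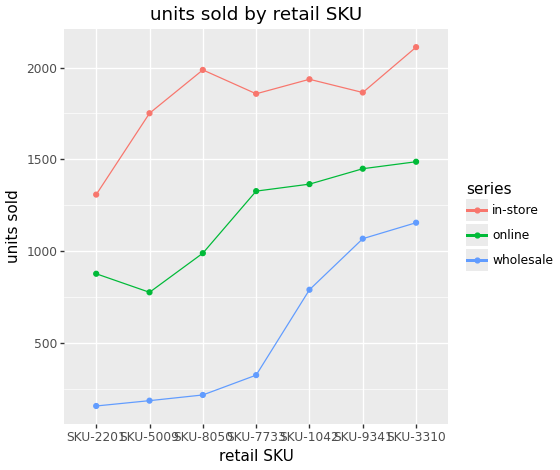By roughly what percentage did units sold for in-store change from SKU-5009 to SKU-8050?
≈ +11.1%

SKU-5009 ≈ 1800, SKU-8050 ≈ 2000; (2000 − 1800) / 1800 ≈ +11.1%.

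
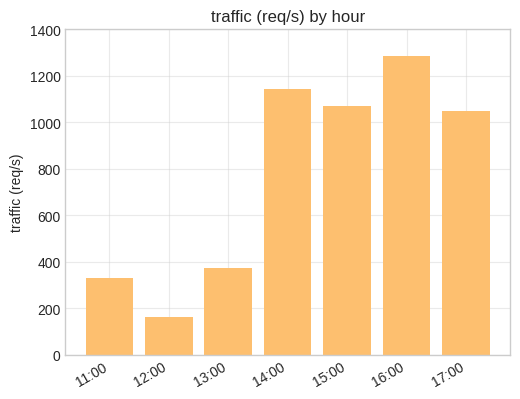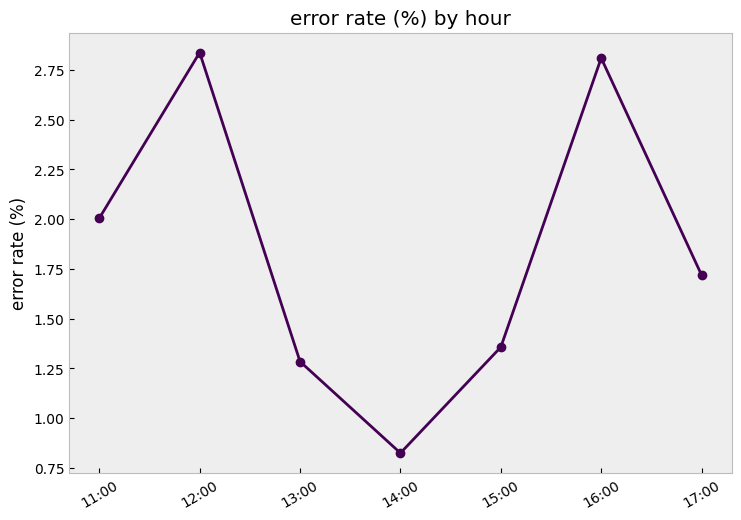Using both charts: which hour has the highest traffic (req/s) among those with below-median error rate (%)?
Chart 2 median error rate (%) ≈ 1.5; below-median hours: 13:00, 14:00, 15:00. Among those, 14:00 has the highest traffic (req/s) (≈ 1200).

14:00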